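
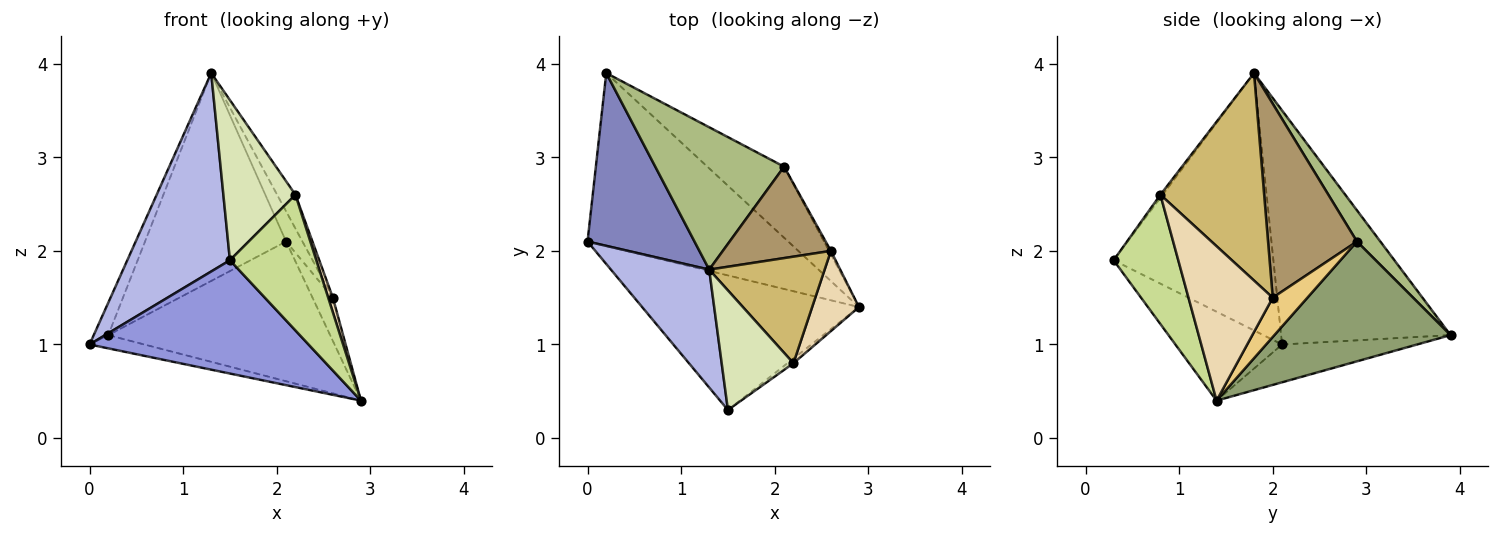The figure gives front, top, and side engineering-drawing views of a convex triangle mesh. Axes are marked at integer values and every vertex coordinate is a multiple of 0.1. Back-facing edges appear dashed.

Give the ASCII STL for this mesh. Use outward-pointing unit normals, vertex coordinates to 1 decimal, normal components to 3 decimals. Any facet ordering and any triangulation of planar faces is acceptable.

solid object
 facet normal -0.185 0.075 -0.980
  outer loop
   vertex 0.2 3.9 1.1
   vertex 2.9 1.4 0.4
   vertex 0.0 2.1 1.0
  endloop
 endfacet
 facet normal -0.907 0.078 0.415
  outer loop
   vertex 1.3 1.8 3.9
   vertex 0.2 3.9 1.1
   vertex 0.0 2.1 1.0
  endloop
 endfacet
 facet normal -0.299 -0.614 -0.730
  outer loop
   vertex 1.5 0.3 1.9
   vertex 0.0 2.1 1.0
   vertex 2.9 1.4 0.4
  endloop
 endfacet
 facet normal -0.801 -0.515 0.306
  outer loop
   vertex 1.5 0.3 1.9
   vertex 1.3 1.8 3.9
   vertex 0.0 2.1 1.0
  endloop
 endfacet
 facet normal 0.578 0.728 -0.370
  outer loop
   vertex 2.1 2.9 2.1
   vertex 2.9 1.4 0.4
   vertex 0.2 3.9 1.1
  endloop
 endfacet
 facet normal 0.136 0.817 0.560
  outer loop
   vertex 2.1 2.9 2.1
   vertex 0.2 3.9 1.1
   vertex 1.3 1.8 3.9
  endloop
 endfacet
 facet normal 0.599 -0.800 -0.028
  outer loop
   vertex 2.2 0.8 2.6
   vertex 1.5 0.3 1.9
   vertex 2.9 1.4 0.4
  endloop
 endfacet
 facet normal -0.026 -0.801 0.598
  outer loop
   vertex 2.2 0.8 2.6
   vertex 1.3 1.8 3.9
   vertex 1.5 0.3 1.9
  endloop
 endfacet
 facet normal 0.863 0.159 0.480
  outer loop
   vertex 2.6 2.0 1.5
   vertex 2.1 2.9 2.1
   vertex 1.3 1.8 3.9
  endloop
 endfacet
 facet normal 0.864 0.153 0.481
  outer loop
   vertex 2.6 2.0 1.5
   vertex 1.3 1.8 3.9
   vertex 2.2 0.8 2.6
  endloop
 endfacet
 facet normal 0.862 0.506 -0.041
  outer loop
   vertex 2.6 2.0 1.5
   vertex 2.9 1.4 0.4
   vertex 2.1 2.9 2.1
  endloop
 endfacet
 facet normal 0.956 -0.053 0.290
  outer loop
   vertex 2.6 2.0 1.5
   vertex 2.2 0.8 2.6
   vertex 2.9 1.4 0.4
  endloop
 endfacet
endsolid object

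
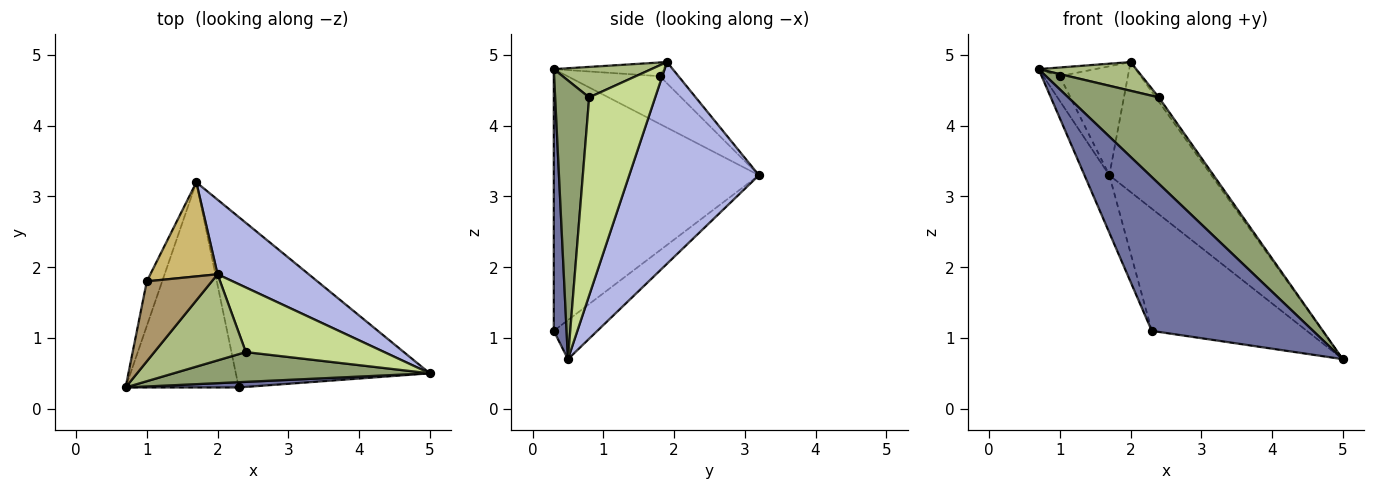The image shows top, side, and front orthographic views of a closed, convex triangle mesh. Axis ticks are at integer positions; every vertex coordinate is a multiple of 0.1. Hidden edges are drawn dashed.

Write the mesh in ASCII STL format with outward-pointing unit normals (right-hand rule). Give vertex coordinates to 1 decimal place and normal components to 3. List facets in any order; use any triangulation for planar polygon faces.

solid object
 facet normal 0.079 -0.996 0.034
  outer loop
   vertex 2.3 0.3 1.1
   vertex 5.0 0.5 0.7
   vertex 0.7 0.3 4.8
  endloop
 endfacet
 facet normal -0.912 0.111 -0.394
  outer loop
   vertex 2.3 0.3 1.1
   vertex 0.7 0.3 4.8
   vertex 1.7 3.2 3.3
  endloop
 endfacet
 facet normal -0.161 0.575 -0.802
  outer loop
   vertex 2.3 0.3 1.1
   vertex 1.7 3.2 3.3
   vertex 5.0 0.5 0.7
  endloop
 endfacet
 facet normal 0.741 0.583 0.335
  outer loop
   vertex 2.0 1.9 4.9
   vertex 5.0 0.5 0.7
   vertex 1.7 3.2 3.3
  endloop
 endfacet
 facet normal 0.334 -0.891 0.307
  outer loop
   vertex 2.4 0.8 4.4
   vertex 0.7 0.3 4.8
   vertex 5.0 0.5 0.7
  endloop
 endfacet
 facet normal 0.302 -0.302 0.905
  outer loop
   vertex 2.4 0.8 4.4
   vertex 2.0 1.9 4.9
   vertex 0.7 0.3 4.8
  endloop
 endfacet
 facet normal 0.819 0.038 0.572
  outer loop
   vertex 2.4 0.8 4.4
   vertex 5.0 0.5 0.7
   vertex 2.0 1.9 4.9
  endloop
 endfacet
 facet normal -0.939 0.168 -0.302
  outer loop
   vertex 1.0 1.8 4.7
   vertex 1.7 3.2 3.3
   vertex 0.7 0.3 4.8
  endloop
 endfacet
 facet normal -0.205 0.106 0.973
  outer loop
   vertex 1.0 1.8 4.7
   vertex 0.7 0.3 4.8
   vertex 2.0 1.9 4.9
  endloop
 endfacet
 facet normal -0.202 0.741 0.640
  outer loop
   vertex 1.0 1.8 4.7
   vertex 2.0 1.9 4.9
   vertex 1.7 3.2 3.3
  endloop
 endfacet
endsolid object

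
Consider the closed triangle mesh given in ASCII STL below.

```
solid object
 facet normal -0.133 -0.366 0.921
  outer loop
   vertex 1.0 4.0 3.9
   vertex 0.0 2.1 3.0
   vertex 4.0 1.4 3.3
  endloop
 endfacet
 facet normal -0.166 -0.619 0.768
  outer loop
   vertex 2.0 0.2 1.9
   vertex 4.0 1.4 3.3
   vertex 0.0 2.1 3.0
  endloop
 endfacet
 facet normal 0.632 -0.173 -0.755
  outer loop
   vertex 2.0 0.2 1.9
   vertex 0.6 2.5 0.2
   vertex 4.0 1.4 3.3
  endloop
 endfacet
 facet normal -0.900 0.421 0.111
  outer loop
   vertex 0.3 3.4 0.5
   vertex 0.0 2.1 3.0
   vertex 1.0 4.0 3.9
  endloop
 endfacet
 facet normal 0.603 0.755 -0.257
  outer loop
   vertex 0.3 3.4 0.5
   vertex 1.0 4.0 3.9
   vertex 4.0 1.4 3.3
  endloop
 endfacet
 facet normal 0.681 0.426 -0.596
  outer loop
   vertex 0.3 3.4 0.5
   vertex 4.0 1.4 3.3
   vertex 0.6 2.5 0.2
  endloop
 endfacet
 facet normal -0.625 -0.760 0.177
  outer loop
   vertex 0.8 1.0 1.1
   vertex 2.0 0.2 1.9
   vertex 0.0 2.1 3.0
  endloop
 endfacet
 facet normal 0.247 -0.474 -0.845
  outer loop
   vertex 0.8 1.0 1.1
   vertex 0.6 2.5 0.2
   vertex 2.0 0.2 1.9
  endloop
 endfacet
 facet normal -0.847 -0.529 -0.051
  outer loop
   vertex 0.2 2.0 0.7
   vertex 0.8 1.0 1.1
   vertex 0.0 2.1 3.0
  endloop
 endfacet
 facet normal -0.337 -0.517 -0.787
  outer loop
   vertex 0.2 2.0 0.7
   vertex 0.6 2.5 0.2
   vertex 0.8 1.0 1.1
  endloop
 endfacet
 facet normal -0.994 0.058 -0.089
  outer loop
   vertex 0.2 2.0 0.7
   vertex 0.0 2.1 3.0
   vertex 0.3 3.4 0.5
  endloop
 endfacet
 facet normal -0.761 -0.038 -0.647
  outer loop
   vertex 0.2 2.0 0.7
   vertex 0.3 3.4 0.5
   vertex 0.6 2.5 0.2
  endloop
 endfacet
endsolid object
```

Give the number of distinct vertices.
8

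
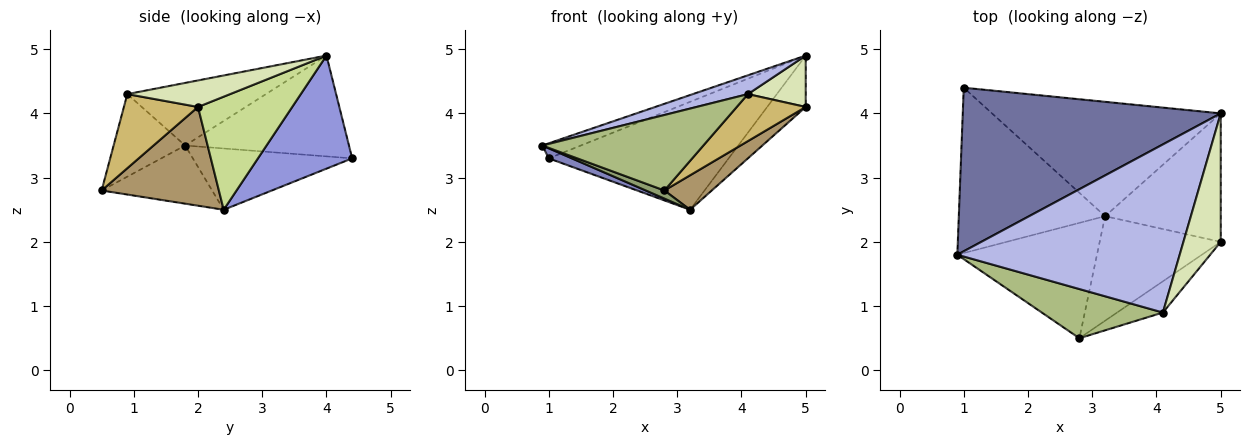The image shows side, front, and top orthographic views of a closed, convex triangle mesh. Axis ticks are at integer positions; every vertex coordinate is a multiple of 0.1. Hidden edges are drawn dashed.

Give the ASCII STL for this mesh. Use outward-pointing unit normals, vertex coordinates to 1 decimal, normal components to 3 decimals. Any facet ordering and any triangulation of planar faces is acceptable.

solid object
 facet normal -0.363 0.085 0.928
  outer loop
   vertex 1.0 4.4 3.3
   vertex 0.9 1.8 3.5
   vertex 5.0 4.0 4.9
  endloop
 endfacet
 facet normal -0.386 -0.056 -0.921
  outer loop
   vertex 3.2 2.4 2.5
   vertex 0.9 1.8 3.5
   vertex 1.0 4.4 3.3
  endloop
 endfacet
 facet normal 0.338 0.646 -0.684
  outer loop
   vertex 3.2 2.4 2.5
   vertex 1.0 4.4 3.3
   vertex 5.0 4.0 4.9
  endloop
 endfacet
 facet normal -0.269 -0.107 0.957
  outer loop
   vertex 4.1 0.9 4.3
   vertex 5.0 4.0 4.9
   vertex 0.9 1.8 3.5
  endloop
 endfacet
 facet normal -0.384 -0.065 -0.921
  outer loop
   vertex 2.8 0.5 2.8
   vertex 0.9 1.8 3.5
   vertex 3.2 2.4 2.5
  endloop
 endfacet
 facet normal -0.349 -0.785 0.512
  outer loop
   vertex 2.8 0.5 2.8
   vertex 4.1 0.9 4.3
   vertex 0.9 1.8 3.5
  endloop
 endfacet
 facet normal 0.672 0.275 -0.687
  outer loop
   vertex 5.0 2.0 4.1
   vertex 3.2 2.4 2.5
   vertex 5.0 4.0 4.9
  endloop
 endfacet
 facet normal 0.551 -0.310 0.775
  outer loop
   vertex 5.0 2.0 4.1
   vertex 5.0 4.0 4.9
   vertex 4.1 0.9 4.3
  endloop
 endfacet
 facet normal 0.612 -0.247 -0.751
  outer loop
   vertex 5.0 2.0 4.1
   vertex 2.8 0.5 2.8
   vertex 3.2 2.4 2.5
  endloop
 endfacet
 facet normal 0.667 -0.621 -0.412
  outer loop
   vertex 5.0 2.0 4.1
   vertex 4.1 0.9 4.3
   vertex 2.8 0.5 2.8
  endloop
 endfacet
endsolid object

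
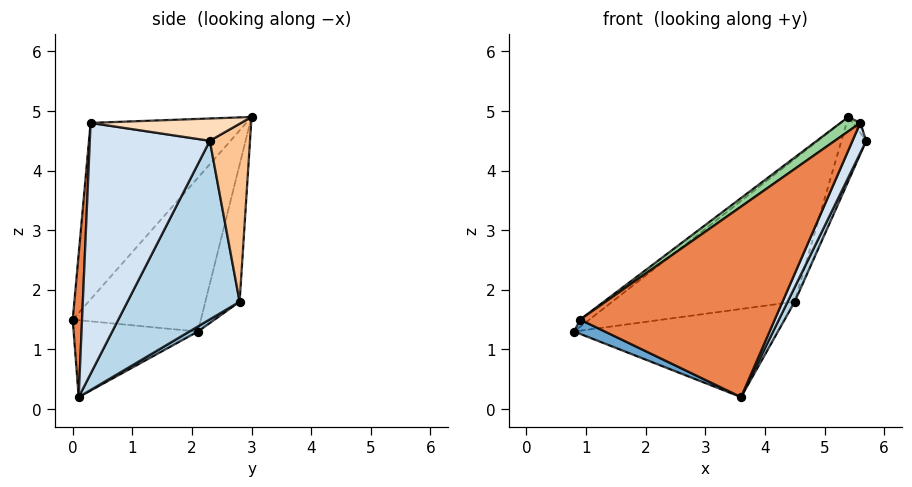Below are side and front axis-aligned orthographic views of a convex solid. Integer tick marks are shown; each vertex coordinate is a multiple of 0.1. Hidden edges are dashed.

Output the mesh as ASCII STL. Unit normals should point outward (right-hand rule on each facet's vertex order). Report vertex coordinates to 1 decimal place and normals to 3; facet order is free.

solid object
 facet normal -0.428 -0.106 -0.897
  outer loop
   vertex 0.9 0.0 1.5
   vertex 0.8 2.1 1.3
   vertex 3.6 0.1 0.2
  endloop
 endfacet
 facet normal 0.021 0.504 -0.863
  outer loop
   vertex 4.5 2.8 1.8
   vertex 3.6 0.1 0.2
   vertex 0.8 2.1 1.3
  endloop
 endfacet
 facet normal 0.908 -0.057 -0.414
  outer loop
   vertex 4.5 2.8 1.8
   vertex 5.7 2.3 4.5
   vertex 3.6 0.1 0.2
  endloop
 endfacet
 facet normal 0.914 -0.105 -0.393
  outer loop
   vertex 5.6 0.3 4.8
   vertex 3.6 0.1 0.2
   vertex 5.7 2.3 4.5
  endloop
 endfacet
 facet normal 0.048 -0.999 0.023
  outer loop
   vertex 5.6 0.3 4.8
   vertex 0.9 0.0 1.5
   vertex 3.6 0.1 0.2
  endloop
 endfacet
 facet normal -0.185 0.983 -0.010
  outer loop
   vertex 5.4 3.0 4.9
   vertex 4.5 2.8 1.8
   vertex 0.8 2.1 1.3
  endloop
 endfacet
 facet normal 0.819 0.506 -0.270
  outer loop
   vertex 5.4 3.0 4.9
   vertex 5.7 2.3 4.5
   vertex 4.5 2.8 1.8
  endloop
 endfacet
 facet normal 0.833 0.041 0.552
  outer loop
   vertex 5.4 3.0 4.9
   vertex 5.6 0.3 4.8
   vertex 5.7 2.3 4.5
  endloop
 endfacet
 facet normal -0.621 0.045 0.782
  outer loop
   vertex 5.4 3.0 4.9
   vertex 0.8 2.1 1.3
   vertex 0.9 0.0 1.5
  endloop
 endfacet
 facet normal -0.570 -0.073 0.818
  outer loop
   vertex 5.4 3.0 4.9
   vertex 0.9 0.0 1.5
   vertex 5.6 0.3 4.8
  endloop
 endfacet
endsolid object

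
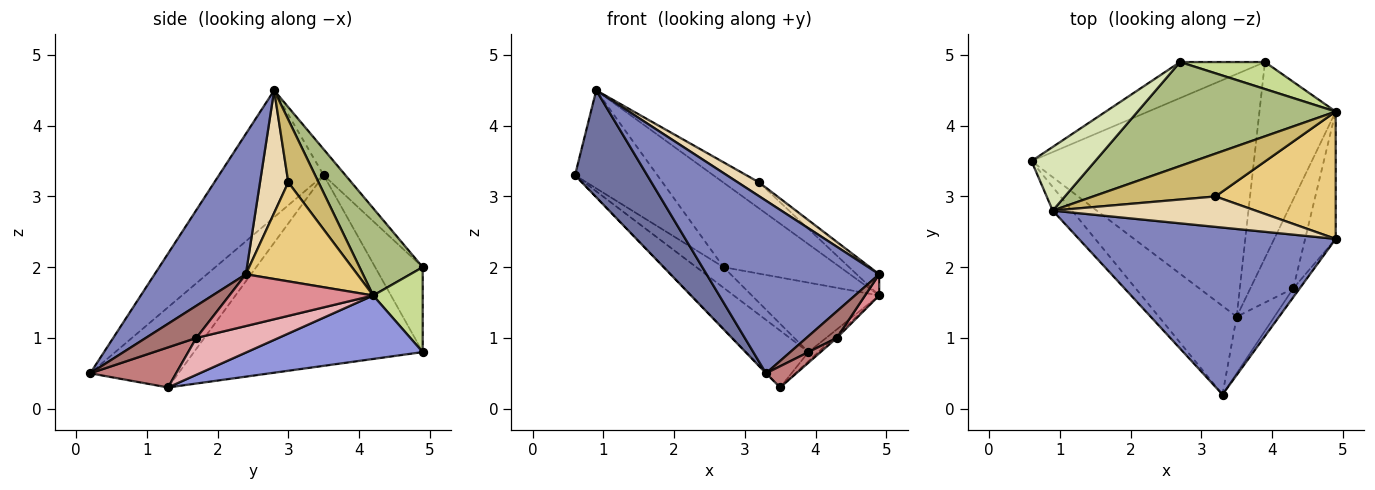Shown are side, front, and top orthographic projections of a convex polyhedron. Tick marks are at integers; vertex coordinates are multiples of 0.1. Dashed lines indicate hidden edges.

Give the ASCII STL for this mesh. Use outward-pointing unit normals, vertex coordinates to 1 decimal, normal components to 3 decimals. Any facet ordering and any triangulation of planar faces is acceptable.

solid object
 facet normal -0.817 -0.563 -0.124
  outer loop
   vertex 0.9 2.8 4.5
   vertex 0.6 3.5 3.3
   vertex 3.3 0.2 0.5
  endloop
 endfacet
 facet normal 0.355 -0.672 0.650
  outer loop
   vertex 4.9 2.4 1.9
   vertex 0.9 2.8 4.5
   vertex 3.3 0.2 0.5
  endloop
 endfacet
 facet normal 0.639 0.036 -0.768
  outer loop
   vertex 3.5 1.3 0.3
   vertex 3.9 4.9 0.8
   vertex 4.9 4.2 1.6
  endloop
 endfacet
 facet normal -0.718 0.004 -0.696
  outer loop
   vertex 3.5 1.3 0.3
   vertex 3.3 0.2 0.5
   vertex 0.6 3.5 3.3
  endloop
 endfacet
 facet normal -0.641 0.175 -0.748
  outer loop
   vertex 3.5 1.3 0.3
   vertex 0.6 3.5 3.3
   vertex 3.9 4.9 0.8
  endloop
 endfacet
 facet normal 0.323 0.597 0.734
  outer loop
   vertex 2.7 4.9 2.0
   vertex 0.9 2.8 4.5
   vertex 4.9 4.2 1.6
  endloop
 endfacet
 facet normal 0.341 0.876 0.341
  outer loop
   vertex 2.7 4.9 2.0
   vertex 4.9 4.2 1.6
   vertex 3.9 4.9 0.8
  endloop
 endfacet
 facet normal -0.217 0.819 0.532
  outer loop
   vertex 2.7 4.9 2.0
   vertex 0.6 3.5 3.3
   vertex 0.9 2.8 4.5
  endloop
 endfacet
 facet normal -0.656 0.375 -0.656
  outer loop
   vertex 2.7 4.9 2.0
   vertex 3.9 4.9 0.8
   vertex 0.6 3.5 3.3
  endloop
 endfacet
 facet normal 0.401 0.476 0.783
  outer loop
   vertex 3.2 3.0 3.2
   vertex 4.9 4.2 1.6
   vertex 0.9 2.8 4.5
  endloop
 endfacet
 facet normal 0.631 0.128 0.766
  outer loop
   vertex 3.2 3.0 3.2
   vertex 4.9 2.4 1.9
   vertex 4.9 4.2 1.6
  endloop
 endfacet
 facet normal 0.482 -0.362 0.798
  outer loop
   vertex 3.2 3.0 3.2
   vertex 0.9 2.8 4.5
   vertex 4.9 2.4 1.9
  endloop
 endfacet
 facet normal 0.845 -0.507 -0.169
  outer loop
   vertex 4.3 1.7 1.0
   vertex 4.9 2.4 1.9
   vertex 3.3 0.2 0.5
  endloop
 endfacet
 facet normal 0.705 -0.249 -0.664
  outer loop
   vertex 4.3 1.7 1.0
   vertex 3.3 0.2 0.5
   vertex 3.5 1.3 0.3
  endloop
 endfacet
 facet normal 0.858 -0.084 -0.506
  outer loop
   vertex 4.3 1.7 1.0
   vertex 4.9 4.2 1.6
   vertex 4.9 2.4 1.9
  endloop
 endfacet
 facet normal 0.651 0.026 -0.759
  outer loop
   vertex 4.3 1.7 1.0
   vertex 3.5 1.3 0.3
   vertex 4.9 4.2 1.6
  endloop
 endfacet
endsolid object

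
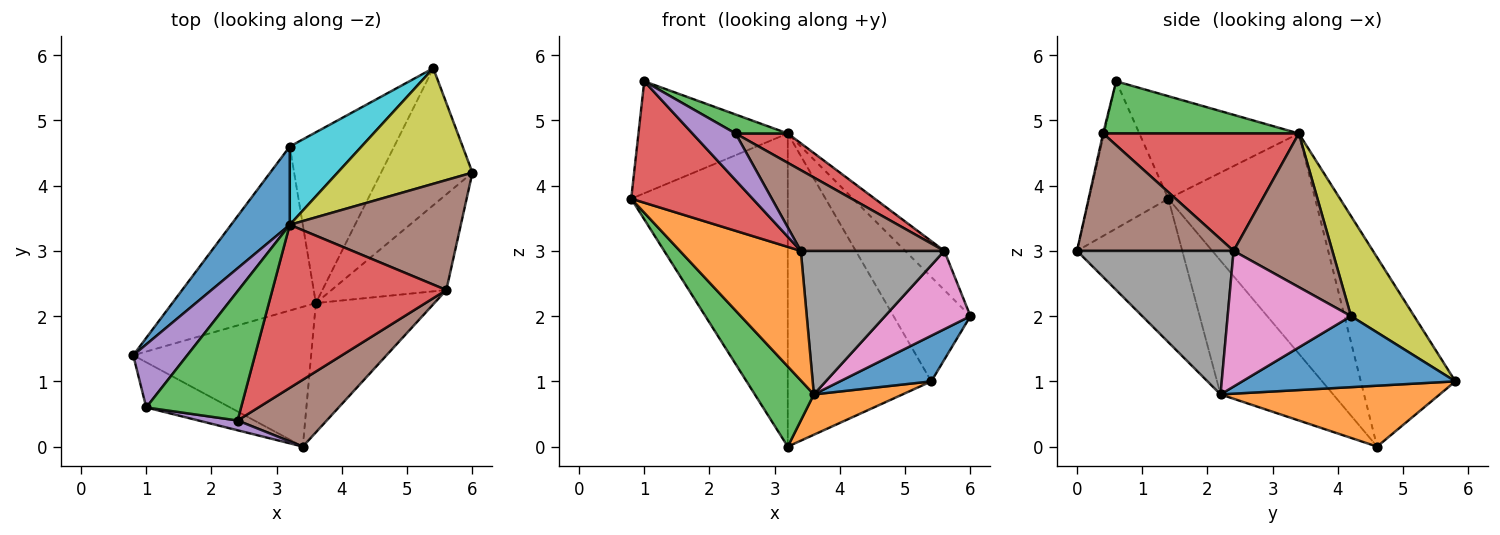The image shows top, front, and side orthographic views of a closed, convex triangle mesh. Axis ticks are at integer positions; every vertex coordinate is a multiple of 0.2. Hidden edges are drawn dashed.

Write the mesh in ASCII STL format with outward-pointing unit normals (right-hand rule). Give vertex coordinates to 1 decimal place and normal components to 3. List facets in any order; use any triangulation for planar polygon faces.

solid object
 facet normal -0.673 0.718 0.179
  outer loop
   vertex 3.2 3.4 4.8
   vertex 3.2 4.6 0.0
   vertex 0.8 1.4 3.8
  endloop
 endfacet
 facet normal -0.509 -0.585 -0.631
  outer loop
   vertex 3.6 2.2 0.8
   vertex 3.4 0.0 3.0
   vertex 0.8 1.4 3.8
  endloop
 endfacet
 facet normal -0.642 -0.337 -0.689
  outer loop
   vertex 3.6 2.2 0.8
   vertex 0.8 1.4 3.8
   vertex 3.2 4.6 0.0
  endloop
 endfacet
 facet normal -0.522 -0.799 -0.297
  outer loop
   vertex 1.0 0.6 5.6
   vertex 0.8 1.4 3.8
   vertex 3.4 0.0 3.0
  endloop
 endfacet
 facet normal -0.681 0.638 0.359
  outer loop
   vertex 1.0 0.6 5.6
   vertex 3.2 3.4 4.8
   vertex 0.8 1.4 3.8
  endloop
 endfacet
 facet normal 0.646 0.256 0.719
  outer loop
   vertex 5.6 2.4 3.0
   vertex 6.0 4.2 2.0
   vertex 3.2 3.4 4.8
  endloop
 endfacet
 facet normal 0.675 -0.467 -0.571
  outer loop
   vertex 5.6 2.4 3.0
   vertex 3.6 2.2 0.8
   vertex 6.0 4.2 2.0
  endloop
 endfacet
 facet normal 0.630 -0.577 -0.520
  outer loop
   vertex 5.6 2.4 3.0
   vertex 3.4 0.0 3.0
   vertex 3.6 2.2 0.8
  endloop
 endfacet
 facet normal 0.482 0.587 0.650
  outer loop
   vertex 5.4 5.8 1.0
   vertex 3.2 3.4 4.8
   vertex 6.0 4.2 2.0
  endloop
 endfacet
 facet normal -0.539 0.817 0.204
  outer loop
   vertex 5.4 5.8 1.0
   vertex 3.2 4.6 0.0
   vertex 3.2 3.4 4.8
  endloop
 endfacet
 facet normal 0.594 -0.254 -0.763
  outer loop
   vertex 5.4 5.8 1.0
   vertex 6.0 4.2 2.0
   vertex 3.6 2.2 0.8
  endloop
 endfacet
 facet normal 0.494 -0.200 -0.846
  outer loop
   vertex 5.4 5.8 1.0
   vertex 3.6 2.2 0.8
   vertex 3.2 4.6 0.0
  endloop
 endfacet
 facet normal 0.478 -0.128 0.869
  outer loop
   vertex 2.4 0.4 4.8
   vertex 3.2 3.4 4.8
   vertex 1.0 0.6 5.6
  endloop
 endfacet
 facet normal 0.553 -0.148 0.820
  outer loop
   vertex 2.4 0.4 4.8
   vertex 5.6 2.4 3.0
   vertex 3.2 3.4 4.8
  endloop
 endfacet
 facet normal -0.023 -0.979 0.205
  outer loop
   vertex 2.4 0.4 4.8
   vertex 1.0 0.6 5.6
   vertex 3.4 0.0 3.0
  endloop
 endfacet
 facet normal 0.643 -0.590 0.488
  outer loop
   vertex 2.4 0.4 4.8
   vertex 3.4 0.0 3.0
   vertex 5.6 2.4 3.0
  endloop
 endfacet
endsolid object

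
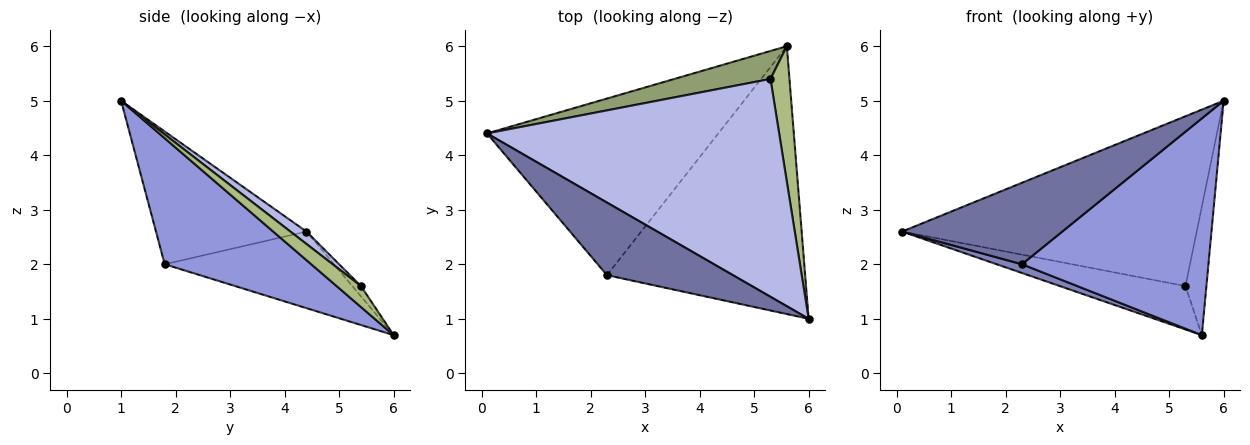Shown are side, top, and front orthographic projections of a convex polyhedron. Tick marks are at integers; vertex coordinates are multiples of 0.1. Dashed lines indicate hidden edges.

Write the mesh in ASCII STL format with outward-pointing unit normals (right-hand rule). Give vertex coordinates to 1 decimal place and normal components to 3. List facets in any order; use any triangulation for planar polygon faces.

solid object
 facet normal -0.574 -0.611 0.545
  outer loop
   vertex 2.3 1.8 2.0
   vertex 6.0 1.0 5.0
   vertex 0.1 4.4 2.6
  endloop
 endfacet
 facet normal -0.314 -0.047 -0.948
  outer loop
   vertex 2.3 1.8 2.0
   vertex 0.1 4.4 2.6
   vertex 5.6 6.0 0.7
  endloop
 endfacet
 facet normal 0.443 -0.564 -0.697
  outer loop
   vertex 2.3 1.8 2.0
   vertex 5.6 6.0 0.7
   vertex 6.0 1.0 5.0
  endloop
 endfacet
 facet normal 0.033 0.614 0.788
  outer loop
   vertex 5.3 5.4 1.6
   vertex 0.1 4.4 2.6
   vertex 6.0 1.0 5.0
  endloop
 endfacet
 facet normal -0.057 0.839 0.540
  outer loop
   vertex 5.3 5.4 1.6
   vertex 5.6 6.0 0.7
   vertex 0.1 4.4 2.6
  endloop
 endfacet
 facet normal 0.625 0.537 0.566
  outer loop
   vertex 5.3 5.4 1.6
   vertex 6.0 1.0 5.0
   vertex 5.6 6.0 0.7
  endloop
 endfacet
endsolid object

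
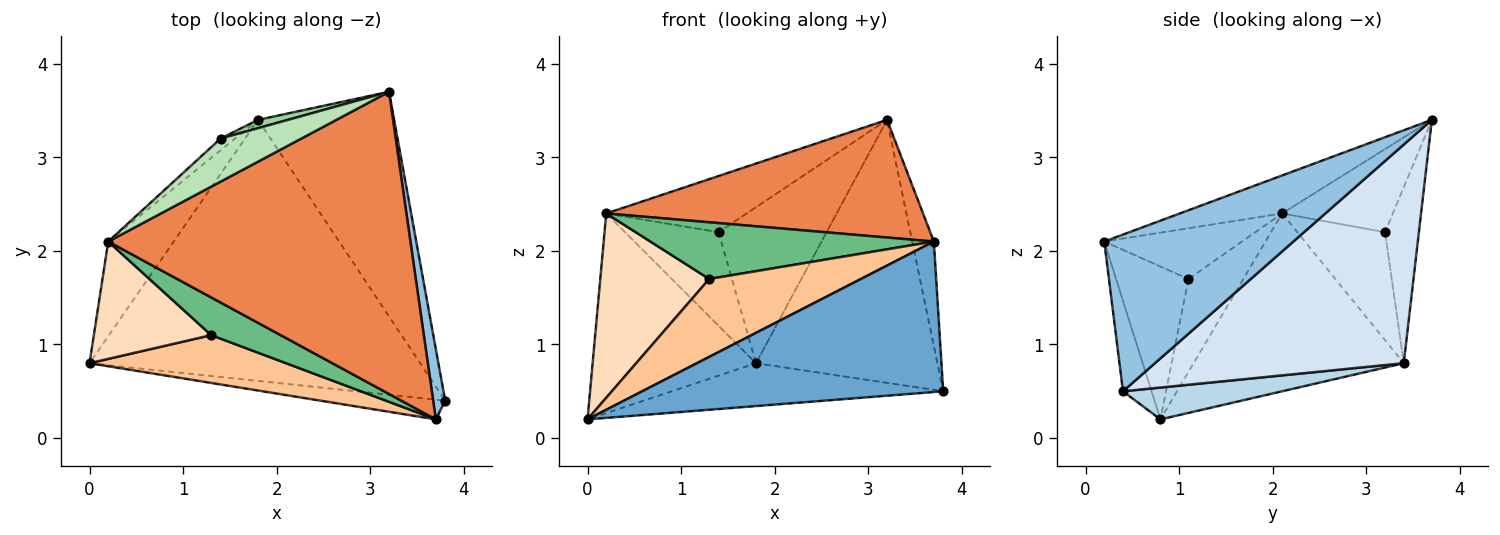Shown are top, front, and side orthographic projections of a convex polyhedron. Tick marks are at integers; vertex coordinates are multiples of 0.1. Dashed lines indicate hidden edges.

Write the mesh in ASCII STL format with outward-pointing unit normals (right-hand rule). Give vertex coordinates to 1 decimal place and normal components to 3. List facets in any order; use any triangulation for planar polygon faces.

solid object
 facet normal -0.094 -0.987 -0.129
  outer loop
   vertex 3.7 0.2 2.1
   vertex 0.0 0.8 0.2
   vertex 3.8 0.4 0.5
  endloop
 endfacet
 facet normal 0.991 0.113 0.076
  outer loop
   vertex 3.7 0.2 2.1
   vertex 3.8 0.4 0.5
   vertex 3.2 3.7 3.4
  endloop
 endfacet
 facet normal 0.095 0.161 -0.982
  outer loop
   vertex 1.8 3.4 0.8
   vertex 3.8 0.4 0.5
   vertex 0.0 0.8 0.2
  endloop
 endfacet
 facet normal 0.722 0.526 -0.449
  outer loop
   vertex 1.8 3.4 0.8
   vertex 3.2 3.7 3.4
   vertex 3.8 0.4 0.5
  endloop
 endfacet
 facet normal -0.116 -0.360 0.926
  outer loop
   vertex 0.2 2.1 2.4
   vertex 3.7 0.2 2.1
   vertex 3.2 3.7 3.4
  endloop
 endfacet
 facet normal -0.758 0.589 -0.279
  outer loop
   vertex 0.2 2.1 2.4
   vertex 1.8 3.4 0.8
   vertex 0.0 0.8 0.2
  endloop
 endfacet
 facet normal -0.377 -0.789 0.484
  outer loop
   vertex 1.3 1.1 1.7
   vertex 0.0 0.8 0.2
   vertex 3.7 0.2 2.1
  endloop
 endfacet
 facet normal -0.391 -0.776 0.494
  outer loop
   vertex 1.3 1.1 1.7
   vertex 0.2 2.1 2.4
   vertex 0.0 0.8 0.2
  endloop
 endfacet
 facet normal -0.375 -0.772 0.513
  outer loop
   vertex 1.3 1.1 1.7
   vertex 3.7 0.2 2.1
   vertex 0.2 2.1 2.4
  endloop
 endfacet
 facet normal -0.299 0.953 0.051
  outer loop
   vertex 1.4 3.2 2.2
   vertex 3.2 3.7 3.4
   vertex 1.8 3.4 0.8
  endloop
 endfacet
 facet normal -0.531 0.673 0.516
  outer loop
   vertex 1.4 3.2 2.2
   vertex 0.2 2.1 2.4
   vertex 3.2 3.7 3.4
  endloop
 endfacet
 facet normal -0.681 0.727 -0.091
  outer loop
   vertex 1.4 3.2 2.2
   vertex 1.8 3.4 0.8
   vertex 0.2 2.1 2.4
  endloop
 endfacet
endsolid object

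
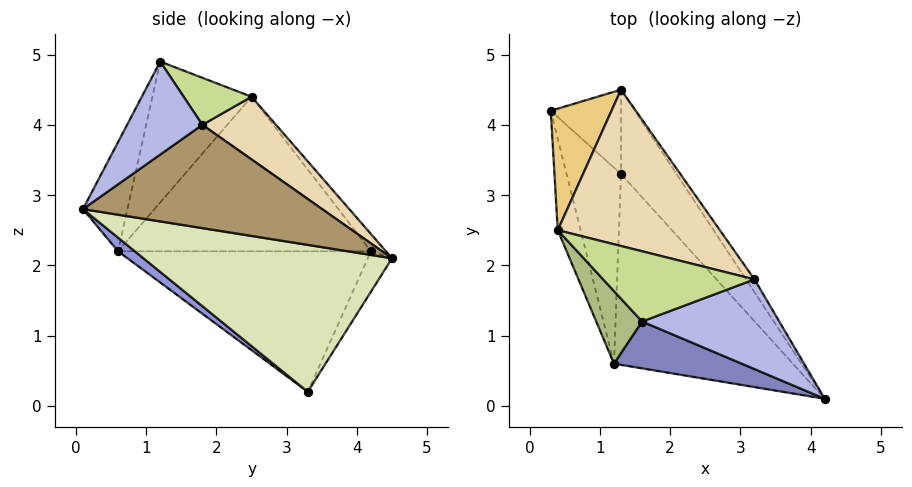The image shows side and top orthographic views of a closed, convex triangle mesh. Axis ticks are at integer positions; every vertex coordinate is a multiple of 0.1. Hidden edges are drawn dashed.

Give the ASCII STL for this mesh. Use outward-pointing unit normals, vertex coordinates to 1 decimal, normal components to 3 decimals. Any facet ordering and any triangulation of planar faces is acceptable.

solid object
 facet normal -0.908 -0.227 -0.352
  outer loop
   vertex 1.2 0.6 2.2
   vertex 0.3 4.2 2.2
   vertex 1.3 3.3 0.2
  endloop
 endfacet
 facet normal -0.206 -0.948 0.241
  outer loop
   vertex 1.2 0.6 2.2
   vertex 4.2 0.1 2.8
   vertex 1.6 1.2 4.9
  endloop
 endfacet
 facet normal 0.061 -0.596 -0.801
  outer loop
   vertex 1.2 0.6 2.2
   vertex 1.3 3.3 0.2
   vertex 4.2 0.1 2.8
  endloop
 endfacet
 facet normal 0.544 -0.246 0.802
  outer loop
   vertex 3.2 1.8 4.0
   vertex 1.6 1.2 4.9
   vertex 4.2 0.1 2.8
  endloop
 endfacet
 facet normal -0.960 -0.240 -0.142
  outer loop
   vertex 0.4 2.5 4.4
   vertex 0.3 4.2 2.2
   vertex 1.2 0.6 2.2
  endloop
 endfacet
 facet normal -0.758 -0.604 0.247
  outer loop
   vertex 0.4 2.5 4.4
   vertex 1.2 0.6 2.2
   vertex 1.6 1.2 4.9
  endloop
 endfacet
 facet normal 0.250 0.540 0.804
  outer loop
   vertex 0.4 2.5 4.4
   vertex 1.6 1.2 4.9
   vertex 3.2 1.8 4.0
  endloop
 endfacet
 facet normal 0.816 0.489 -0.309
  outer loop
   vertex 1.3 4.5 2.1
   vertex 4.2 0.1 2.8
   vertex 1.3 3.3 0.2
  endloop
 endfacet
 facet normal 0.838 0.541 -0.069
  outer loop
   vertex 1.3 4.5 2.1
   vertex 3.2 1.8 4.0
   vertex 4.2 0.1 2.8
  endloop
 endfacet
 facet normal -0.294 0.808 -0.510
  outer loop
   vertex 1.3 4.5 2.1
   vertex 1.3 3.3 0.2
   vertex 0.3 4.2 2.2
  endloop
 endfacet
 facet normal -0.172 0.776 0.607
  outer loop
   vertex 1.3 4.5 2.1
   vertex 0.3 4.2 2.2
   vertex 0.4 2.5 4.4
  endloop
 endfacet
 facet normal 0.267 0.673 0.690
  outer loop
   vertex 1.3 4.5 2.1
   vertex 0.4 2.5 4.4
   vertex 3.2 1.8 4.0
  endloop
 endfacet
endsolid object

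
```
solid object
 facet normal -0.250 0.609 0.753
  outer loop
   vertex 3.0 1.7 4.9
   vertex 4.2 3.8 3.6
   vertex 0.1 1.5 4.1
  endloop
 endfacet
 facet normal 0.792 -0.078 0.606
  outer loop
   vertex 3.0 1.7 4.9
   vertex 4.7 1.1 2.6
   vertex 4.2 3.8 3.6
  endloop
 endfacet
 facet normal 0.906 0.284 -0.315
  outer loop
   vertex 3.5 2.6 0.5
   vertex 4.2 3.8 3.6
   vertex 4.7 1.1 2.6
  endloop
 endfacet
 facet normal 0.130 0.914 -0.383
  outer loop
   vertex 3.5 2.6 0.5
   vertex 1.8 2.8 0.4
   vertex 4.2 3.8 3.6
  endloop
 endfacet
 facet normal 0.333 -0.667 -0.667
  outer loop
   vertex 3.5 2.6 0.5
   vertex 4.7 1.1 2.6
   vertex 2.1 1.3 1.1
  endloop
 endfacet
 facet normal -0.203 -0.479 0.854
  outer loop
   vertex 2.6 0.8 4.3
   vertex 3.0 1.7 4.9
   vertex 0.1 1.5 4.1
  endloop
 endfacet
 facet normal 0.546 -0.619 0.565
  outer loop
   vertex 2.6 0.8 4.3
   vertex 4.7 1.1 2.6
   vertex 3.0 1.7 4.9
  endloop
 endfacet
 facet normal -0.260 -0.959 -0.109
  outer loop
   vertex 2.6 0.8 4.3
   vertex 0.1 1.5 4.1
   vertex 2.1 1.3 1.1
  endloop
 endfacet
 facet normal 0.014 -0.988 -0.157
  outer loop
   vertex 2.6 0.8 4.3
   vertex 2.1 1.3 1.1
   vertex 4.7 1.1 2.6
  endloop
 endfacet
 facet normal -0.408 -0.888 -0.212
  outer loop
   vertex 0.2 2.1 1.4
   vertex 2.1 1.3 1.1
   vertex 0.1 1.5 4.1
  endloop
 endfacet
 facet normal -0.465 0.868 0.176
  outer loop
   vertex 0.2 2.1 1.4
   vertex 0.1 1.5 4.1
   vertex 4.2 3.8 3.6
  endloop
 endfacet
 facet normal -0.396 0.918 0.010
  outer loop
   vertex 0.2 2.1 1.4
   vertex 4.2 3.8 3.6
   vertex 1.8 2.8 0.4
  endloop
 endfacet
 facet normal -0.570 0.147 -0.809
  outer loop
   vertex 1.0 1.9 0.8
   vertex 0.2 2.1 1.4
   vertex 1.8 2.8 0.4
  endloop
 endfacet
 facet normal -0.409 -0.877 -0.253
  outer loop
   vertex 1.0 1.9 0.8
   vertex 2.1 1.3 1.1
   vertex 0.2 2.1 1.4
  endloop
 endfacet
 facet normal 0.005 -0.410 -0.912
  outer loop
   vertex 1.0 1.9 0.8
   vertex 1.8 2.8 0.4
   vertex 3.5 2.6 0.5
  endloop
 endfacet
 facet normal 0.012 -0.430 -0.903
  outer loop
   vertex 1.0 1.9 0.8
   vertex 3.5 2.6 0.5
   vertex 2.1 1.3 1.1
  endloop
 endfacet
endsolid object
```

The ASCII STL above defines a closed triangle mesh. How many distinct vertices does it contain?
10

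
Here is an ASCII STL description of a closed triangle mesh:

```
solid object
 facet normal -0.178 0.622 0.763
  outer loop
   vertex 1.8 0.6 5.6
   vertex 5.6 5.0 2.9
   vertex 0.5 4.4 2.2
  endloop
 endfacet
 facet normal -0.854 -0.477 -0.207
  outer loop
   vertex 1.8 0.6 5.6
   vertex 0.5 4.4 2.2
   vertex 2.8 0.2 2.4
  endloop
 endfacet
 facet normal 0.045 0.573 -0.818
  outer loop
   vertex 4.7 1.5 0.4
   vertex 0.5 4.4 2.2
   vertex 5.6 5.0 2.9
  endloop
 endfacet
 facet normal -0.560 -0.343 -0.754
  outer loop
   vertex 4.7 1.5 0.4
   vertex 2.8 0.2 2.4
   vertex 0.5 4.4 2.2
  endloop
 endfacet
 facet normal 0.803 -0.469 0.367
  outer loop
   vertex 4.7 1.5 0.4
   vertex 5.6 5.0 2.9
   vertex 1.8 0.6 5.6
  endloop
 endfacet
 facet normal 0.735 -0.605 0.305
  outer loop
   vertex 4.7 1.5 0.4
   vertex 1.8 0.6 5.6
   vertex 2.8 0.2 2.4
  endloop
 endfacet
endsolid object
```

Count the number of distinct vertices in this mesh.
5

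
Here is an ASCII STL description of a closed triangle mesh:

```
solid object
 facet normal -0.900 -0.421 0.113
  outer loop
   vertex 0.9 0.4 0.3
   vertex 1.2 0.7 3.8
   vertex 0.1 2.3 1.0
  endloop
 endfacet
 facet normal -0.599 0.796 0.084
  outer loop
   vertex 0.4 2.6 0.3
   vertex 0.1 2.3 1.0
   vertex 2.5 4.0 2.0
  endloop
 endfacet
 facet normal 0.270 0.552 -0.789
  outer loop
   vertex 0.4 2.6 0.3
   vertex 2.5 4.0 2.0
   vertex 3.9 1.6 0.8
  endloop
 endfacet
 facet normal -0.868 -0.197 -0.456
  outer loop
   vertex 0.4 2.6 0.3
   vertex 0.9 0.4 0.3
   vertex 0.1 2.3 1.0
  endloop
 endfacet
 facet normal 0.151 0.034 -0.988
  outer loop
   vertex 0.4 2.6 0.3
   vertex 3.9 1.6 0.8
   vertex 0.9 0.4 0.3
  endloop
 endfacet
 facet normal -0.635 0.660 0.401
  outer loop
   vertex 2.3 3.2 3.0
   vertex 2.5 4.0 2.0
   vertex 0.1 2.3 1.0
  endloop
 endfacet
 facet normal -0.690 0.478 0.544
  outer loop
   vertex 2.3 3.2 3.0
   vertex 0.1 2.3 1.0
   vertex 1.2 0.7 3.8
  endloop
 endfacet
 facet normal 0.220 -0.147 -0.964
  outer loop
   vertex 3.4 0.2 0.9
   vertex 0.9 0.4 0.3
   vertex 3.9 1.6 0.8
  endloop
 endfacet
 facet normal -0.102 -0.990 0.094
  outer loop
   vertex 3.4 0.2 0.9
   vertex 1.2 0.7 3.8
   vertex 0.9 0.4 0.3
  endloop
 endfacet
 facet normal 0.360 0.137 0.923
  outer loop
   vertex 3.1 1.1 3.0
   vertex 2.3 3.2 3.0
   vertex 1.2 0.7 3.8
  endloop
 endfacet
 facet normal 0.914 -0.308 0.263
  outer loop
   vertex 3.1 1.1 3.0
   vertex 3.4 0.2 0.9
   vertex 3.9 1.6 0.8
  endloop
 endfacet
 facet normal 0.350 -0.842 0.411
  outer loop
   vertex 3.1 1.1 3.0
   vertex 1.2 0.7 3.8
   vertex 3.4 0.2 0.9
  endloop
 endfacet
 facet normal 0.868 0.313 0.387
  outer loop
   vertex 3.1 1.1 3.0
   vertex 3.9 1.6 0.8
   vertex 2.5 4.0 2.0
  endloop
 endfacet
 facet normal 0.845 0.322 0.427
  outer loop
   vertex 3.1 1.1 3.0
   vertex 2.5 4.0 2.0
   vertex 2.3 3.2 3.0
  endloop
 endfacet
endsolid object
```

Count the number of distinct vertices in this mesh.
9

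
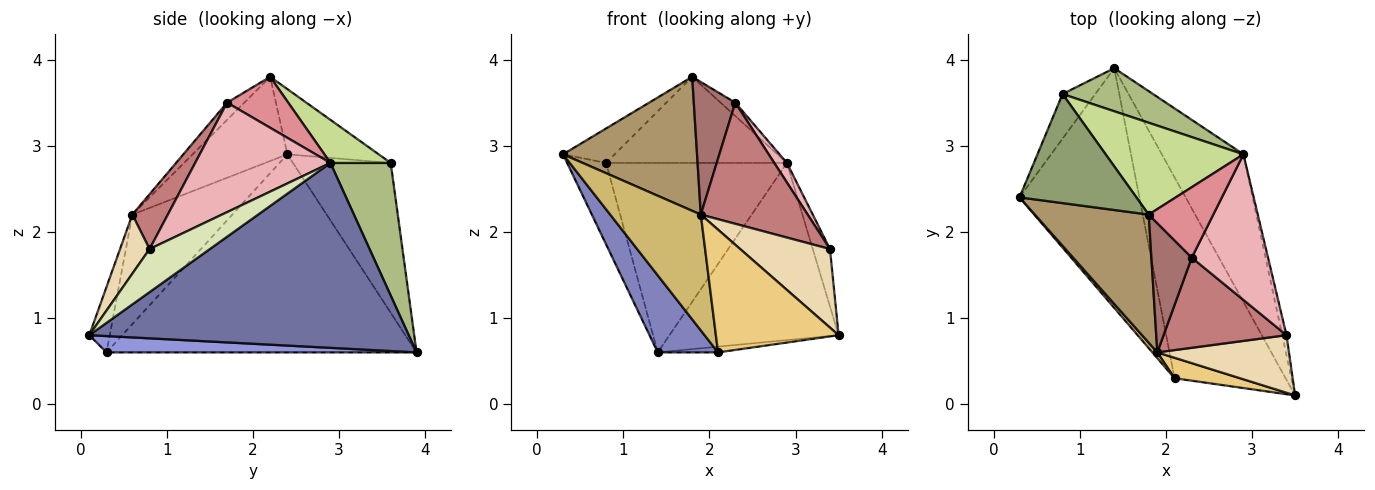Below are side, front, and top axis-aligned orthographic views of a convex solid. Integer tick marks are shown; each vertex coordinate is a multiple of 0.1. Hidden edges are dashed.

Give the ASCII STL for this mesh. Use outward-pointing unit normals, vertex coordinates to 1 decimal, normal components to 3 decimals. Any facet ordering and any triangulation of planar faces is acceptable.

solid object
 facet normal 0.823 0.436 -0.363
  outer loop
   vertex 2.9 2.9 2.8
   vertex 3.5 0.1 0.8
   vertex 1.4 3.9 0.6
  endloop
 endfacet
 facet normal -0.844 -0.164 -0.511
  outer loop
   vertex 2.1 0.3 0.6
   vertex 0.3 2.4 2.9
   vertex 1.4 3.9 0.6
  endloop
 endfacet
 facet normal 0.145 0.028 -0.989
  outer loop
   vertex 2.1 0.3 0.6
   vertex 1.4 3.9 0.6
   vertex 3.5 0.1 0.8
  endloop
 endfacet
 facet normal -0.910 0.363 -0.199
  outer loop
   vertex 0.8 3.6 2.8
   vertex 1.4 3.9 0.6
   vertex 0.3 2.4 2.9
  endloop
 endfacet
 facet normal -0.470 0.266 0.842
  outer loop
   vertex 0.8 3.6 2.8
   vertex 0.3 2.4 2.9
   vertex 1.8 2.2 3.8
  endloop
 endfacet
 facet normal 0.309 0.927 0.211
  outer loop
   vertex 0.8 3.6 2.8
   vertex 2.9 2.9 2.8
   vertex 1.4 3.9 0.6
  endloop
 endfacet
 facet normal 0.222 0.667 0.711
  outer loop
   vertex 0.8 3.6 2.8
   vertex 1.8 2.2 3.8
   vertex 2.9 2.9 2.8
  endloop
 endfacet
 facet normal 0.957 0.273 -0.096
  outer loop
   vertex 3.4 0.8 1.8
   vertex 3.5 0.1 0.8
   vertex 2.9 2.9 2.8
  endloop
 endfacet
 facet normal -0.455 -0.644 0.615
  outer loop
   vertex 1.9 0.6 2.2
   vertex 1.8 2.2 3.8
   vertex 0.3 2.4 2.9
  endloop
 endfacet
 facet normal -0.741 -0.671 0.033
  outer loop
   vertex 1.9 0.6 2.2
   vertex 0.3 2.4 2.9
   vertex 2.1 0.3 0.6
  endloop
 endfacet
 facet normal -0.162 -0.973 0.162
  outer loop
   vertex 1.9 0.6 2.2
   vertex 2.1 0.3 0.6
   vertex 3.5 0.1 0.8
  endloop
 endfacet
 facet normal 0.256 -0.780 0.571
  outer loop
   vertex 1.9 0.6 2.2
   vertex 3.5 0.1 0.8
   vertex 3.4 0.8 1.8
  endloop
 endfacet
 facet normal -0.285 -0.687 0.669
  outer loop
   vertex 2.3 1.7 3.5
   vertex 1.8 2.2 3.8
   vertex 1.9 0.6 2.2
  endloop
 endfacet
 facet normal 0.257 -0.775 0.577
  outer loop
   vertex 2.3 1.7 3.5
   vertex 1.9 0.6 2.2
   vertex 3.4 0.8 1.8
  endloop
 endfacet
 facet normal 0.613 0.147 0.777
  outer loop
   vertex 2.3 1.7 3.5
   vertex 2.9 2.9 2.8
   vertex 1.8 2.2 3.8
  endloop
 endfacet
 facet normal 0.818 -0.077 0.570
  outer loop
   vertex 2.3 1.7 3.5
   vertex 3.4 0.8 1.8
   vertex 2.9 2.9 2.8
  endloop
 endfacet
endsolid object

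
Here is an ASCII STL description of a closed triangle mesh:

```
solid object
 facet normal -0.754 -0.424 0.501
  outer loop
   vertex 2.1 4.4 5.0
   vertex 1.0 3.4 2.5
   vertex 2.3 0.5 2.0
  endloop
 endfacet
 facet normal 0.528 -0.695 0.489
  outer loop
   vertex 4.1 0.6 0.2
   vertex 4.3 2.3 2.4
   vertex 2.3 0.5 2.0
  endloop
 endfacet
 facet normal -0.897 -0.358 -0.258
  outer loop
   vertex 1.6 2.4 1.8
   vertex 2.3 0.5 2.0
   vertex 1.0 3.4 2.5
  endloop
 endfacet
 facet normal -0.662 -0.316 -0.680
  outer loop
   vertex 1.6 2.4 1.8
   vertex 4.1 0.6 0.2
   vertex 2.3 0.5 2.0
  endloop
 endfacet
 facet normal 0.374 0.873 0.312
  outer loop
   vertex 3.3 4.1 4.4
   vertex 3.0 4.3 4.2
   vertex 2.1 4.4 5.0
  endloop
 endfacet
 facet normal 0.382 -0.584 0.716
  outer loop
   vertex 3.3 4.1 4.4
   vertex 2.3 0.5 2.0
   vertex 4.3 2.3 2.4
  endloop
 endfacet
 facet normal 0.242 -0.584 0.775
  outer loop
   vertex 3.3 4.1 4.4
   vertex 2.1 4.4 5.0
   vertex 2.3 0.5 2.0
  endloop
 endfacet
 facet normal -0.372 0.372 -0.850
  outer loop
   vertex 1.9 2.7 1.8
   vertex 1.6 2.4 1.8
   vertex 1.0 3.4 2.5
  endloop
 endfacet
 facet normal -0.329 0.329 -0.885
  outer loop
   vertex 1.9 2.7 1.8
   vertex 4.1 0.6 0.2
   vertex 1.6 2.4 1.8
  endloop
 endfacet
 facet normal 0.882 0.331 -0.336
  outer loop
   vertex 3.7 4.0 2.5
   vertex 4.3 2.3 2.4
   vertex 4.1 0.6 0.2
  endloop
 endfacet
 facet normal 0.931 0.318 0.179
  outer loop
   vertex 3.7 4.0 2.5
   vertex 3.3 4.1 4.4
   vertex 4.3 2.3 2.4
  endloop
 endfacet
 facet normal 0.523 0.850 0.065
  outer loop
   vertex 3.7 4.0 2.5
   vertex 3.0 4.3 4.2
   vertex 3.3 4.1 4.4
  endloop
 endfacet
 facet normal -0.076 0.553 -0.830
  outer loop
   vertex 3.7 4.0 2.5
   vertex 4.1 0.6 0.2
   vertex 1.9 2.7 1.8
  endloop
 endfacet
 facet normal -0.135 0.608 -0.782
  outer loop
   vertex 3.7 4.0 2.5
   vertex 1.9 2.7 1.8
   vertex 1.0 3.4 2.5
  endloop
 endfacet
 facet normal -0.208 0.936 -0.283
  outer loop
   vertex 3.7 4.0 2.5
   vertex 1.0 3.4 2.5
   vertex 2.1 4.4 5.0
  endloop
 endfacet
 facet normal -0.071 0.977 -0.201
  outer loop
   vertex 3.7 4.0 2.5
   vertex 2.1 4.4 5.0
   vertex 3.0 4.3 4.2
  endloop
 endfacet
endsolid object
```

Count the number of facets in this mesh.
16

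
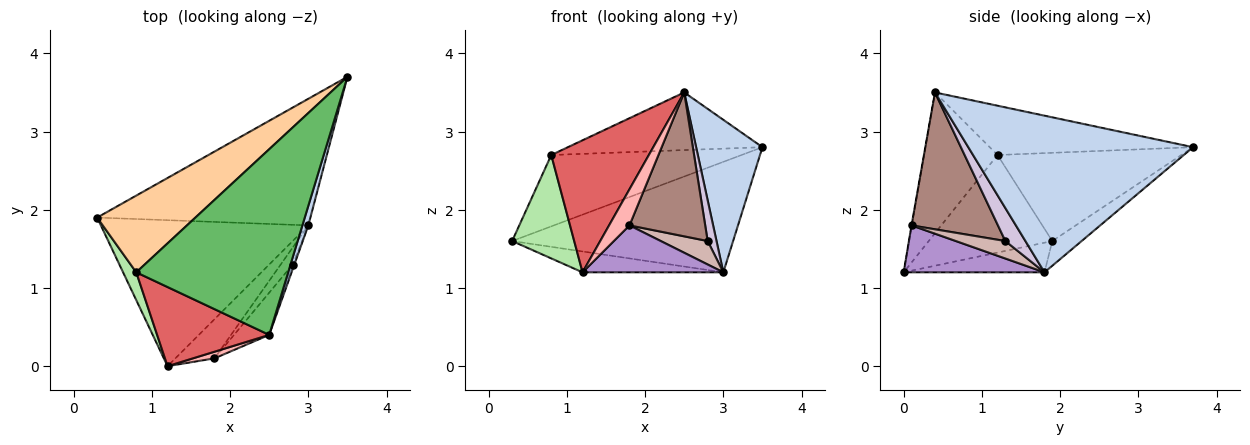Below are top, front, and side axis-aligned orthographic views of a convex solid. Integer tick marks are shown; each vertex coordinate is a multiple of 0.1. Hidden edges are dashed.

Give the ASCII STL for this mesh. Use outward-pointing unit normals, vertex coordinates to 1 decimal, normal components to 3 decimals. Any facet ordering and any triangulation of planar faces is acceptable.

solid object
 facet normal -0.087 0.655 -0.751
  outer loop
   vertex 3.0 1.8 1.2
   vertex 0.3 1.9 1.6
   vertex 3.5 3.7 2.8
  endloop
 endfacet
 facet normal 0.959 -0.283 0.036
  outer loop
   vertex 3.0 1.8 1.2
   vertex 3.5 3.7 2.8
   vertex 2.5 0.4 3.5
  endloop
 endfacet
 facet normal -0.140 0.140 -0.980
  outer loop
   vertex 1.2 0.0 1.2
   vertex 0.3 1.9 1.6
   vertex 3.0 1.8 1.2
  endloop
 endfacet
 facet normal -0.549 0.569 0.612
  outer loop
   vertex 0.8 1.2 2.7
   vertex 3.5 3.7 2.8
   vertex 0.3 1.9 1.6
  endloop
 endfacet
 facet normal -0.296 0.283 0.912
  outer loop
   vertex 0.8 1.2 2.7
   vertex 2.5 0.4 3.5
   vertex 3.5 3.7 2.8
  endloop
 endfacet
 facet normal -0.887 -0.445 0.120
  outer loop
   vertex 0.8 1.2 2.7
   vertex 0.3 1.9 1.6
   vertex 1.2 0.0 1.2
  endloop
 endfacet
 facet normal -0.542 -0.721 0.432
  outer loop
   vertex 0.8 1.2 2.7
   vertex 1.2 0.0 1.2
   vertex 2.5 0.4 3.5
  endloop
 endfacet
 facet normal -0.016 -0.983 0.180
  outer loop
   vertex 1.8 0.1 1.8
   vertex 2.5 0.4 3.5
   vertex 1.2 0.0 1.2
  endloop
 endfacet
 facet normal 0.609 -0.609 -0.508
  outer loop
   vertex 1.8 0.1 1.8
   vertex 1.2 0.0 1.2
   vertex 3.0 1.8 1.2
  endloop
 endfacet
 facet normal 0.914 -0.403 -0.046
  outer loop
   vertex 2.8 1.3 1.6
   vertex 3.0 1.8 1.2
   vertex 2.5 0.4 3.5
  endloop
 endfacet
 facet normal 0.738 -0.647 -0.190
  outer loop
   vertex 2.8 1.3 1.6
   vertex 2.5 0.4 3.5
   vertex 1.8 0.1 1.8
  endloop
 endfacet
 facet normal 0.650 -0.616 -0.445
  outer loop
   vertex 2.8 1.3 1.6
   vertex 1.8 0.1 1.8
   vertex 3.0 1.8 1.2
  endloop
 endfacet
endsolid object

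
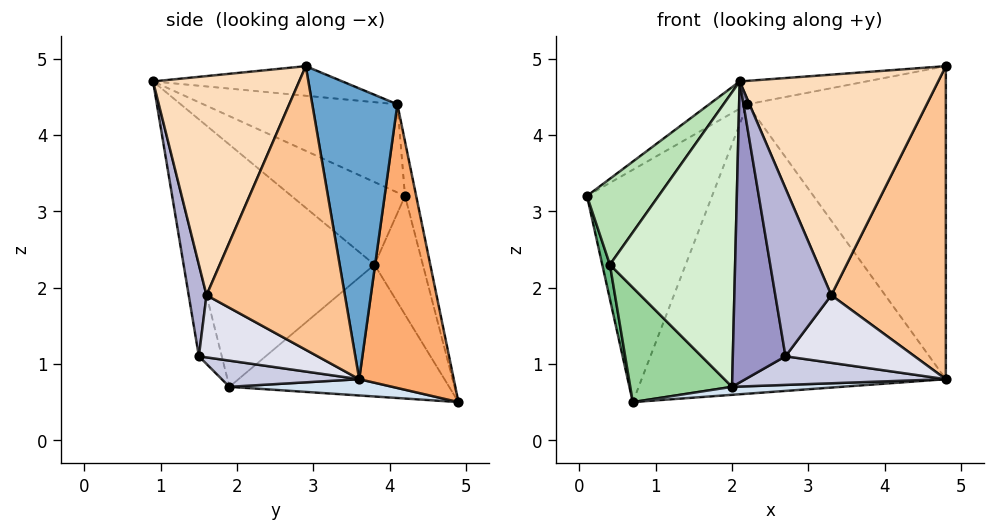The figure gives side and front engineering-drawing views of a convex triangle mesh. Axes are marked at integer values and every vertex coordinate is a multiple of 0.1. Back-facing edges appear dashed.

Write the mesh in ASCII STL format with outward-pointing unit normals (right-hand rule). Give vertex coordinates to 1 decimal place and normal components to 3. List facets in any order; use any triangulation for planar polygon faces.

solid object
 facet normal 0.389 0.908 0.155
  outer loop
   vertex 2.2 4.1 4.4
   vertex 4.8 2.9 4.9
   vertex 4.8 3.6 0.8
  endloop
 endfacet
 facet normal -0.490 0.097 0.866
  outer loop
   vertex 2.2 4.1 4.4
   vertex 0.1 4.2 3.2
   vertex 2.1 0.9 4.7
  endloop
 endfacet
 facet normal -0.145 0.097 0.985
  outer loop
   vertex 2.2 4.1 4.4
   vertex 2.1 0.9 4.7
   vertex 4.8 2.9 4.9
  endloop
 endfacet
 facet normal 0.060 -0.040 -0.997
  outer loop
   vertex 0.7 4.9 0.5
   vertex 4.8 3.6 0.8
   vertex 2.0 1.9 0.7
  endloop
 endfacet
 facet normal -0.086 0.969 0.232
  outer loop
   vertex 0.7 4.9 0.5
   vertex 0.1 4.2 3.2
   vertex 2.2 4.1 4.4
  endloop
 endfacet
 facet normal 0.296 0.952 0.081
  outer loop
   vertex 0.7 4.9 0.5
   vertex 2.2 4.1 4.4
   vertex 4.8 3.6 0.8
  endloop
 endfacet
 facet normal 0.766 -0.634 -0.108
  outer loop
   vertex 3.3 1.6 1.9
   vertex 4.8 3.6 0.8
   vertex 4.8 2.9 4.9
  endloop
 endfacet
 facet normal 0.592 -0.804 0.053
  outer loop
   vertex 3.3 1.6 1.9
   vertex 4.8 2.9 4.9
   vertex 2.1 0.9 4.7
  endloop
 endfacet
 facet normal -0.956 -0.151 -0.252
  outer loop
   vertex 0.4 3.8 2.3
   vertex 0.1 4.2 3.2
   vertex 0.7 4.9 0.5
  endloop
 endfacet
 facet normal -0.840 -0.389 -0.378
  outer loop
   vertex 0.4 3.8 2.3
   vertex 0.7 4.9 0.5
   vertex 2.0 1.9 0.7
  endloop
 endfacet
 facet normal -0.845 -0.533 -0.045
  outer loop
   vertex 0.4 3.8 2.3
   vertex 2.1 0.9 4.7
   vertex 0.1 4.2 3.2
  endloop
 endfacet
 facet normal -0.808 -0.576 -0.124
  outer loop
   vertex 0.4 3.8 2.3
   vertex 2.0 1.9 0.7
   vertex 2.1 0.9 4.7
  endloop
 endfacet
 facet normal -0.389 -0.896 -0.214
  outer loop
   vertex 2.7 1.5 1.1
   vertex 2.1 0.9 4.7
   vertex 2.0 1.9 0.7
  endloop
 endfacet
 facet normal 0.301 -0.947 -0.108
  outer loop
   vertex 2.7 1.5 1.1
   vertex 3.3 1.6 1.9
   vertex 2.1 0.9 4.7
  endloop
 endfacet
 facet normal 0.273 -0.398 -0.876
  outer loop
   vertex 2.7 1.5 1.1
   vertex 2.0 1.9 0.7
   vertex 4.8 3.6 0.8
  endloop
 endfacet
 facet normal 0.625 -0.680 -0.384
  outer loop
   vertex 2.7 1.5 1.1
   vertex 4.8 3.6 0.8
   vertex 3.3 1.6 1.9
  endloop
 endfacet
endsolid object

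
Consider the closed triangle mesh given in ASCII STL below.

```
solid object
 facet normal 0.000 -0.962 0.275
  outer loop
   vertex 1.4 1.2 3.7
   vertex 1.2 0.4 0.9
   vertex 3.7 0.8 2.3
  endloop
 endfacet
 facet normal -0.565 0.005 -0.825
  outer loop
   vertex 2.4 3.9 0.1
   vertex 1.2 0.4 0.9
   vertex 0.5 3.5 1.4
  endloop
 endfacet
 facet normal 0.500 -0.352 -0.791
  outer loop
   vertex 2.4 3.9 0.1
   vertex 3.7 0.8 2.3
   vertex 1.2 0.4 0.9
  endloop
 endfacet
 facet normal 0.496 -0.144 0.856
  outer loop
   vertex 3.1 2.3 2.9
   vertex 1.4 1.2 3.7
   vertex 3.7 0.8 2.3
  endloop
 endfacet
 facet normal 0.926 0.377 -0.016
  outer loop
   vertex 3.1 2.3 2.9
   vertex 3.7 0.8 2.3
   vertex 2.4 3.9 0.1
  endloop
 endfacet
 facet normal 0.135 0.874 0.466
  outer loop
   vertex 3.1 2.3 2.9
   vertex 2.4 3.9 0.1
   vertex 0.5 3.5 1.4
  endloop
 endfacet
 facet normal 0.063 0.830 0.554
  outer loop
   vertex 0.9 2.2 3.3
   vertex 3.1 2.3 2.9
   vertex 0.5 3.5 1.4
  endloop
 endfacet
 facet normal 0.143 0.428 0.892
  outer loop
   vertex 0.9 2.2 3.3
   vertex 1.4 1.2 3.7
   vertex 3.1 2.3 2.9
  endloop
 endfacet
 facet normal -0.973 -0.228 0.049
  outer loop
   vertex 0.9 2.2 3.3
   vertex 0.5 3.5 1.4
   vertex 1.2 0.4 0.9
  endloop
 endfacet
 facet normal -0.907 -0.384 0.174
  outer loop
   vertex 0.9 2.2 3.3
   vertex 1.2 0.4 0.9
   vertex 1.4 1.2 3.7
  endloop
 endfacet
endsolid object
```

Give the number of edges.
15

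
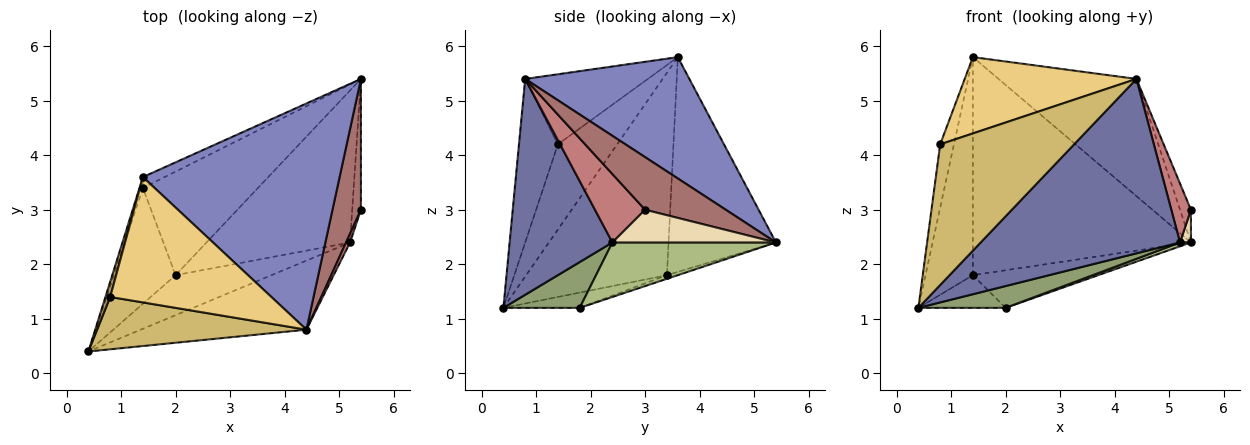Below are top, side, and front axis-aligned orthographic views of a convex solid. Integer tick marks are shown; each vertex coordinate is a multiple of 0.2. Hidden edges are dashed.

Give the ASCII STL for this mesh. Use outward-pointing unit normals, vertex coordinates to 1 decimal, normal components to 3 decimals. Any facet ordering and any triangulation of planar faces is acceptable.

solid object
 facet normal 0.432 -0.838 -0.332
  outer loop
   vertex 4.4 0.8 5.4
   vertex 0.4 0.4 1.2
   vertex 5.2 2.4 2.4
  endloop
 endfacet
 facet normal 0.480 0.403 0.779
  outer loop
   vertex 4.4 0.8 5.4
   vertex 5.4 5.4 2.4
   vertex 1.4 3.6 5.8
  endloop
 endfacet
 facet normal -0.948 0.319 -0.016
  outer loop
   vertex 1.4 3.4 1.8
   vertex 0.4 0.4 1.2
   vertex 1.4 3.6 5.8
  endloop
 endfacet
 facet normal -0.441 0.896 -0.045
  outer loop
   vertex 1.4 3.4 1.8
   vertex 1.4 3.6 5.8
   vertex 5.4 5.4 2.4
  endloop
 endfacet
 facet normal 0.386 -0.442 -0.810
  outer loop
   vertex 2.0 1.8 1.2
   vertex 5.2 2.4 2.4
   vertex 0.4 0.4 1.2
  endloop
 endfacet
 facet normal 0.355 -0.024 -0.935
  outer loop
   vertex 2.0 1.8 1.2
   vertex 5.4 5.4 2.4
   vertex 5.2 2.4 2.4
  endloop
 endfacet
 facet normal -0.231 0.264 -0.936
  outer loop
   vertex 2.0 1.8 1.2
   vertex 0.4 0.4 1.2
   vertex 1.4 3.4 1.8
  endloop
 endfacet
 facet normal -0.030 0.341 -0.940
  outer loop
   vertex 2.0 1.8 1.2
   vertex 1.4 3.4 1.8
   vertex 5.4 5.4 2.4
  endloop
 endfacet
 facet normal -0.973 0.226 0.054
  outer loop
   vertex 0.8 1.4 4.2
   vertex 1.4 3.6 5.8
   vertex 0.4 0.4 1.2
  endloop
 endfacet
 facet normal -0.263 -0.904 0.336
  outer loop
   vertex 0.8 1.4 4.2
   vertex 0.4 0.4 1.2
   vertex 4.4 0.8 5.4
  endloop
 endfacet
 facet normal -0.348 -0.487 0.801
  outer loop
   vertex 0.8 1.4 4.2
   vertex 4.4 0.8 5.4
   vertex 1.4 3.6 5.8
  endloop
 endfacet
 facet normal 0.964 -0.064 -0.257
  outer loop
   vertex 5.4 3.0 3.0
   vertex 5.2 2.4 2.4
   vertex 5.4 5.4 2.4
  endloop
 endfacet
 facet normal 0.874 0.118 0.472
  outer loop
   vertex 5.4 3.0 3.0
   vertex 5.4 5.4 2.4
   vertex 4.4 0.8 5.4
  endloop
 endfacet
 facet normal 0.930 -0.364 0.054
  outer loop
   vertex 5.4 3.0 3.0
   vertex 4.4 0.8 5.4
   vertex 5.2 2.4 2.4
  endloop
 endfacet
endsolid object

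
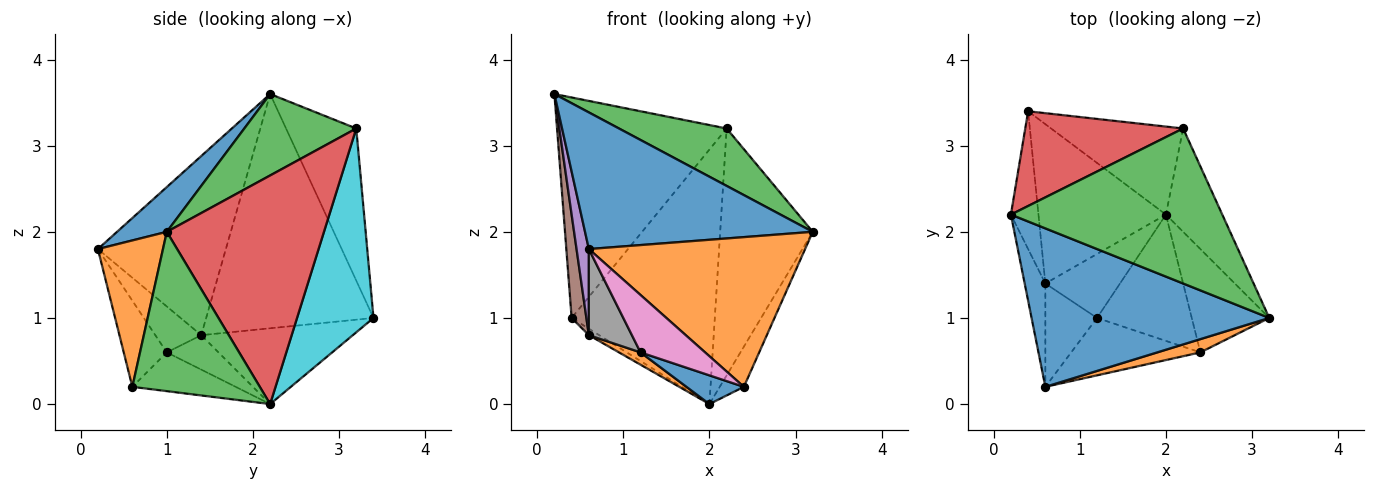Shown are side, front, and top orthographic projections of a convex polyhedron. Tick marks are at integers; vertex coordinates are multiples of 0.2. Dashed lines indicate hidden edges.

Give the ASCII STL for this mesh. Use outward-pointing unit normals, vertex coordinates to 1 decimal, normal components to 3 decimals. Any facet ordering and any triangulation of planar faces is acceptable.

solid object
 facet normal 0.141 -0.647 0.750
  outer loop
   vertex 0.6 0.2 1.8
   vertex 3.2 1.0 2.0
   vertex 0.2 2.2 3.6
  endloop
 endfacet
 facet normal 0.287 -0.954 0.084
  outer loop
   vertex 2.4 0.6 0.2
   vertex 3.2 1.0 2.0
   vertex 0.6 0.2 1.8
  endloop
 endfacet
 facet normal 0.340 -0.327 0.882
  outer loop
   vertex 2.2 3.2 3.2
   vertex 0.2 2.2 3.6
   vertex 3.2 1.0 2.0
  endloop
 endfacet
 facet normal -0.356 0.859 0.369
  outer loop
   vertex 2.2 3.2 3.2
   vertex 0.4 3.4 1.0
   vertex 0.2 2.2 3.6
  endloop
 endfacet
 facet normal -0.989 -0.095 -0.114
  outer loop
   vertex 0.6 1.4 0.8
   vertex 0.6 0.2 1.8
   vertex 0.2 2.2 3.6
  endloop
 endfacet
 facet normal -0.989 -0.087 -0.116
  outer loop
   vertex 0.6 1.4 0.8
   vertex 0.2 2.2 3.6
   vertex 0.4 3.4 1.0
  endloop
 endfacet
 facet normal -0.426 -0.640 -0.640
  outer loop
   vertex 1.2 1.0 0.6
   vertex 2.4 0.6 0.2
   vertex 0.6 0.2 1.8
  endloop
 endfacet
 facet normal -0.564 -0.529 -0.634
  outer loop
   vertex 1.2 1.0 0.6
   vertex 0.6 0.2 1.8
   vertex 0.6 1.4 0.8
  endloop
 endfacet
 facet normal -0.511 0.035 -0.859
  outer loop
   vertex 2.0 2.2 0.0
   vertex 0.6 1.4 0.8
   vertex 0.4 3.4 1.0
  endloop
 endfacet
 facet normal 0.450 0.844 -0.292
  outer loop
   vertex 2.0 2.2 0.0
   vertex 0.4 3.4 1.0
   vertex 2.2 3.2 3.2
  endloop
 endfacet
 facet normal -0.371 -0.206 -0.906
  outer loop
   vertex 2.0 2.2 0.0
   vertex 2.4 0.6 0.2
   vertex 1.2 1.0 0.6
  endloop
 endfacet
 facet normal -0.413 -0.172 -0.894
  outer loop
   vertex 2.0 2.2 0.0
   vertex 1.2 1.0 0.6
   vertex 0.6 1.4 0.8
  endloop
 endfacet
 facet normal 0.886 0.168 -0.431
  outer loop
   vertex 2.0 2.2 0.0
   vertex 3.2 1.0 2.0
   vertex 2.4 0.6 0.2
  endloop
 endfacet
 facet normal 0.843 0.496 -0.208
  outer loop
   vertex 2.0 2.2 0.0
   vertex 2.2 3.2 3.2
   vertex 3.2 1.0 2.0
  endloop
 endfacet
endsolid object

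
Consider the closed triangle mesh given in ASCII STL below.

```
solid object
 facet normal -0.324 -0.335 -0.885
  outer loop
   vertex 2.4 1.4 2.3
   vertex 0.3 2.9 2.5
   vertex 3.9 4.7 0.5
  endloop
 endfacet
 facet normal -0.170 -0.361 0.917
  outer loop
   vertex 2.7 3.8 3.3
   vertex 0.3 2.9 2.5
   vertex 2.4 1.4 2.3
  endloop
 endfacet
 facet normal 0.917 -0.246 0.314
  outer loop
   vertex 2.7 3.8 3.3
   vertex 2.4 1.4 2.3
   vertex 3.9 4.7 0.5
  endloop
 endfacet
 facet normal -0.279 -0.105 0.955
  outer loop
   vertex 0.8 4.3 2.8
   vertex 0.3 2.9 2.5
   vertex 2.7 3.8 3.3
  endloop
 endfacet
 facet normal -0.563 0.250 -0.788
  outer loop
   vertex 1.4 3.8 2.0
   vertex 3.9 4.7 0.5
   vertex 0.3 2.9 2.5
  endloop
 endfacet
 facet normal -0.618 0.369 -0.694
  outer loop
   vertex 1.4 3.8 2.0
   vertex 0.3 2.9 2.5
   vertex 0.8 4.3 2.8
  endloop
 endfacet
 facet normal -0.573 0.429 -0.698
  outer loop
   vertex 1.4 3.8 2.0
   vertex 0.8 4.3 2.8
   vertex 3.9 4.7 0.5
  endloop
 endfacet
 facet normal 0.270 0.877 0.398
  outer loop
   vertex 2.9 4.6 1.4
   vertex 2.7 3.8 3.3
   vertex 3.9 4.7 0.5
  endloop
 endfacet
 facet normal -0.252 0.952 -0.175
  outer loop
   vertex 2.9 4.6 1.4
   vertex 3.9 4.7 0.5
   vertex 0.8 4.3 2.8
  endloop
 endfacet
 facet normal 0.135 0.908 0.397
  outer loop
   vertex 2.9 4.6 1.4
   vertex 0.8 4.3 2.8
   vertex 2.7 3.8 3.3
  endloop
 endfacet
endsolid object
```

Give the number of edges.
15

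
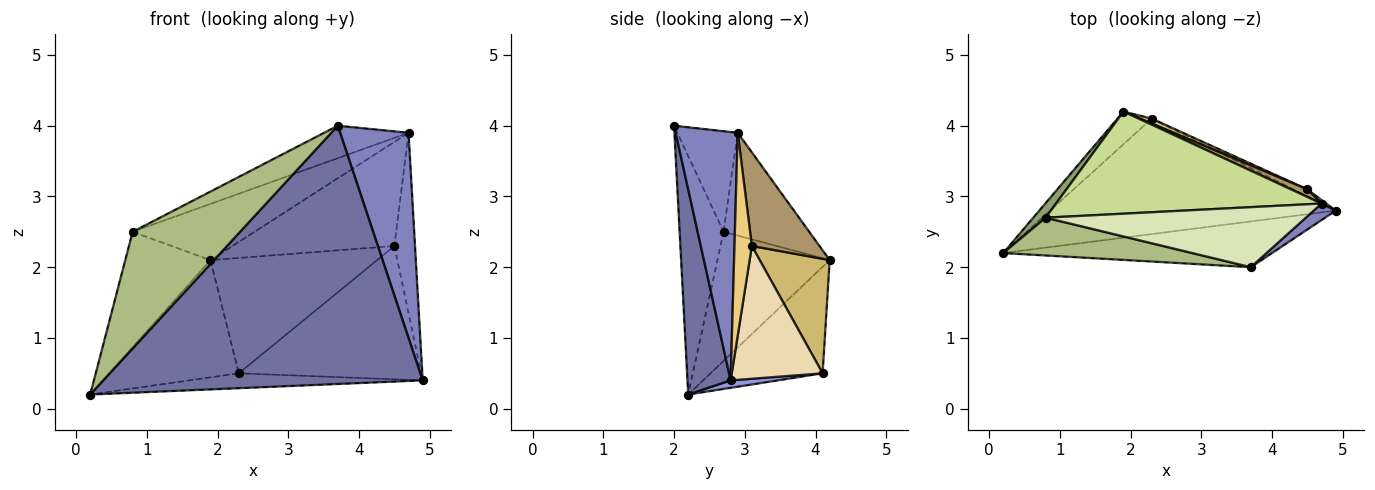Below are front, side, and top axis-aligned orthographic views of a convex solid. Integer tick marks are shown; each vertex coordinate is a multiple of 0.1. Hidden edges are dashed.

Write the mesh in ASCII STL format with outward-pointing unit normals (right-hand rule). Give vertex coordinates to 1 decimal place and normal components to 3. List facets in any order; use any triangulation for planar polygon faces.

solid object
 facet normal 0.132 -0.976 -0.173
  outer loop
   vertex 3.7 2.0 4.0
   vertex 0.2 2.2 0.2
   vertex 4.9 2.8 0.4
  endloop
 endfacet
 facet normal 0.671 -0.739 0.059
  outer loop
   vertex 4.7 2.9 3.9
   vertex 3.7 2.0 4.0
   vertex 4.9 2.8 0.4
  endloop
 endfacet
 facet normal 0.026 0.128 -0.991
  outer loop
   vertex 2.3 4.1 0.5
   vertex 4.9 2.8 0.4
   vertex 0.2 2.2 0.2
  endloop
 endfacet
 facet normal -0.640 0.740 -0.206
  outer loop
   vertex 2.3 4.1 0.5
   vertex 0.2 2.2 0.2
   vertex 1.9 4.2 2.1
  endloop
 endfacet
 facet normal -0.794 0.603 0.076
  outer loop
   vertex 0.8 2.7 2.5
   vertex 1.9 4.2 2.1
   vertex 0.2 2.2 0.2
  endloop
 endfacet
 facet normal -0.363 -0.887 0.287
  outer loop
   vertex 0.8 2.7 2.5
   vertex 0.2 2.2 0.2
   vertex 3.7 2.0 4.0
  endloop
 endfacet
 facet normal -0.321 0.457 0.830
  outer loop
   vertex 0.8 2.7 2.5
   vertex 4.7 2.9 3.9
   vertex 1.9 4.2 2.1
  endloop
 endfacet
 facet normal -0.322 0.450 0.833
  outer loop
   vertex 0.8 2.7 2.5
   vertex 3.7 2.0 4.0
   vertex 4.7 2.9 3.9
  endloop
 endfacet
 facet normal 0.384 0.921 0.067
  outer loop
   vertex 4.5 3.1 2.3
   vertex 1.9 4.2 2.1
   vertex 4.7 2.9 3.9
  endloop
 endfacet
 facet normal 0.387 0.921 0.039
  outer loop
   vertex 4.5 3.1 2.3
   vertex 2.3 4.1 0.5
   vertex 1.9 4.2 2.1
  endloop
 endfacet
 facet normal 0.645 0.764 0.015
  outer loop
   vertex 4.5 3.1 2.3
   vertex 4.7 2.9 3.9
   vertex 4.9 2.8 0.4
  endloop
 endfacet
 facet normal 0.445 0.894 -0.047
  outer loop
   vertex 4.5 3.1 2.3
   vertex 4.9 2.8 0.4
   vertex 2.3 4.1 0.5
  endloop
 endfacet
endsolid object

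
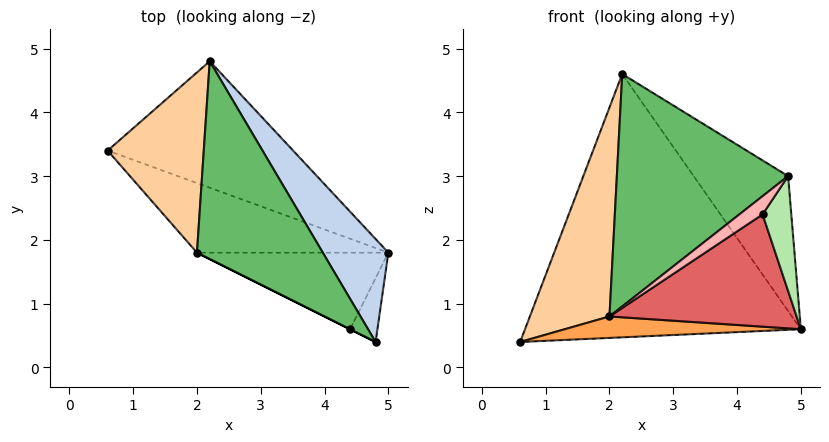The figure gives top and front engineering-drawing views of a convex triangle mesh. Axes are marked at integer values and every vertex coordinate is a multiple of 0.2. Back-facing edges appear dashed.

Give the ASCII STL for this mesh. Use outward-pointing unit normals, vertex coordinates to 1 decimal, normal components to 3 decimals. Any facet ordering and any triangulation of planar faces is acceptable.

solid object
 facet normal 0.328 0.852 -0.409
  outer loop
   vertex 2.2 4.8 4.6
   vertex 5.0 1.8 0.6
   vertex 0.6 3.4 0.4
  endloop
 endfacet
 facet normal 0.864 0.400 0.305
  outer loop
   vertex 4.8 0.4 3.0
   vertex 5.0 1.8 0.6
   vertex 2.2 4.8 4.6
  endloop
 endfacet
 facet normal -0.064 -0.294 -0.954
  outer loop
   vertex 2.0 1.8 0.8
   vertex 0.6 3.4 0.4
   vertex 5.0 1.8 0.6
  endloop
 endfacet
 facet normal -0.725 -0.522 0.450
  outer loop
   vertex 2.0 1.8 0.8
   vertex 2.2 4.8 4.6
   vertex 0.6 3.4 0.4
  endloop
 endfacet
 facet normal -0.665 -0.569 0.484
  outer loop
   vertex 2.0 1.8 0.8
   vertex 4.8 0.4 3.0
   vertex 2.2 4.8 4.6
  endloop
 endfacet
 facet normal 0.280 -0.839 -0.466
  outer loop
   vertex 4.4 0.6 2.4
   vertex 5.0 1.8 0.6
   vertex 4.8 0.4 3.0
  endloop
 endfacet
 facet normal -0.038 -0.826 -0.563
  outer loop
   vertex 4.4 0.6 2.4
   vertex 2.0 1.8 0.8
   vertex 5.0 1.8 0.6
  endloop
 endfacet
 facet normal -0.447 -0.894 0.000
  outer loop
   vertex 4.4 0.6 2.4
   vertex 4.8 0.4 3.0
   vertex 2.0 1.8 0.8
  endloop
 endfacet
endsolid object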